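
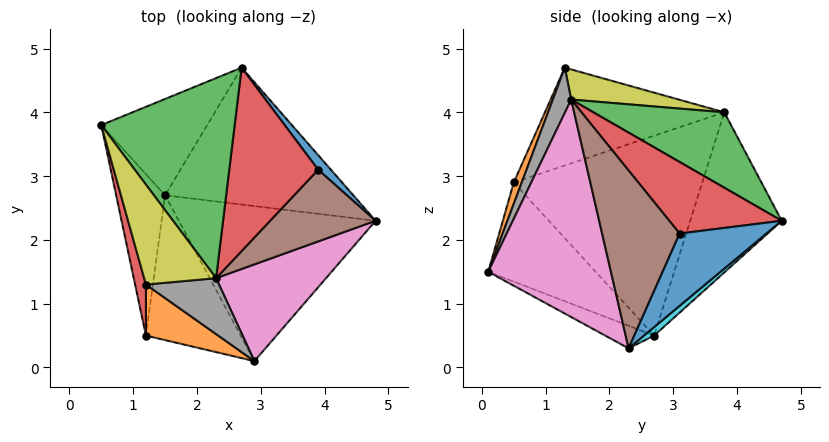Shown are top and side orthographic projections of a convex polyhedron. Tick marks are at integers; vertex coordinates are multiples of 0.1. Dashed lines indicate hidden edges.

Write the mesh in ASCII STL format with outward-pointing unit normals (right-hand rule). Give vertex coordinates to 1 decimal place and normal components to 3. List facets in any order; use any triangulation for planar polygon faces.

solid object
 facet normal -0.104 -0.405 -0.908
  outer loop
   vertex 1.5 2.7 0.5
   vertex 4.8 2.3 0.3
   vertex 2.9 0.1 1.5
  endloop
 endfacet
 facet normal 0.119 -0.907 0.403
  outer loop
   vertex 1.2 0.5 2.9
   vertex 2.9 0.1 1.5
   vertex 1.2 1.3 4.7
  endloop
 endfacet
 facet normal -0.605 -0.548 -0.578
  outer loop
   vertex 1.2 0.5 2.9
   vertex 1.5 2.7 0.5
   vertex 2.9 0.1 1.5
  endloop
 endfacet
 facet normal -0.965 -0.240 0.107
  outer loop
   vertex 1.2 0.5 2.9
   vertex 1.2 1.3 4.7
   vertex 0.5 3.8 4.0
  endloop
 endfacet
 facet normal -0.964 -0.126 -0.236
  outer loop
   vertex 1.2 0.5 2.9
   vertex 0.5 3.8 4.0
   vertex 1.5 2.7 0.5
  endloop
 endfacet
 facet normal 0.847 -0.177 0.502
  outer loop
   vertex 2.3 1.4 4.2
   vertex 4.8 2.3 0.3
   vertex 3.9 3.1 2.1
  endloop
 endfacet
 facet normal 0.790 -0.465 0.399
  outer loop
   vertex 2.3 1.4 4.2
   vertex 2.9 0.1 1.5
   vertex 4.8 2.3 0.3
  endloop
 endfacet
 facet normal 0.288 -0.836 0.467
  outer loop
   vertex 2.3 1.4 4.2
   vertex 1.2 1.3 4.7
   vertex 2.9 0.1 1.5
  endloop
 endfacet
 facet normal 0.362 0.344 0.866
  outer loop
   vertex 2.3 1.4 4.2
   vertex 0.5 3.8 4.0
   vertex 1.2 1.3 4.7
  endloop
 endfacet
 facet normal 0.034 0.657 -0.753
  outer loop
   vertex 2.7 4.7 2.3
   vertex 4.8 2.3 0.3
   vertex 1.5 2.7 0.5
  endloop
 endfacet
 facet normal 0.800 0.583 0.141
  outer loop
   vertex 2.7 4.7 2.3
   vertex 3.9 3.1 2.1
   vertex 4.8 2.3 0.3
  endloop
 endfacet
 facet normal -0.591 0.706 -0.391
  outer loop
   vertex 2.7 4.7 2.3
   vertex 1.5 2.7 0.5
   vertex 0.5 3.8 4.0
  endloop
 endfacet
 facet normal 0.450 0.404 0.796
  outer loop
   vertex 2.7 4.7 2.3
   vertex 0.5 3.8 4.0
   vertex 2.3 1.4 4.2
  endloop
 endfacet
 facet normal 0.587 0.349 0.730
  outer loop
   vertex 2.7 4.7 2.3
   vertex 2.3 1.4 4.2
   vertex 3.9 3.1 2.1
  endloop
 endfacet
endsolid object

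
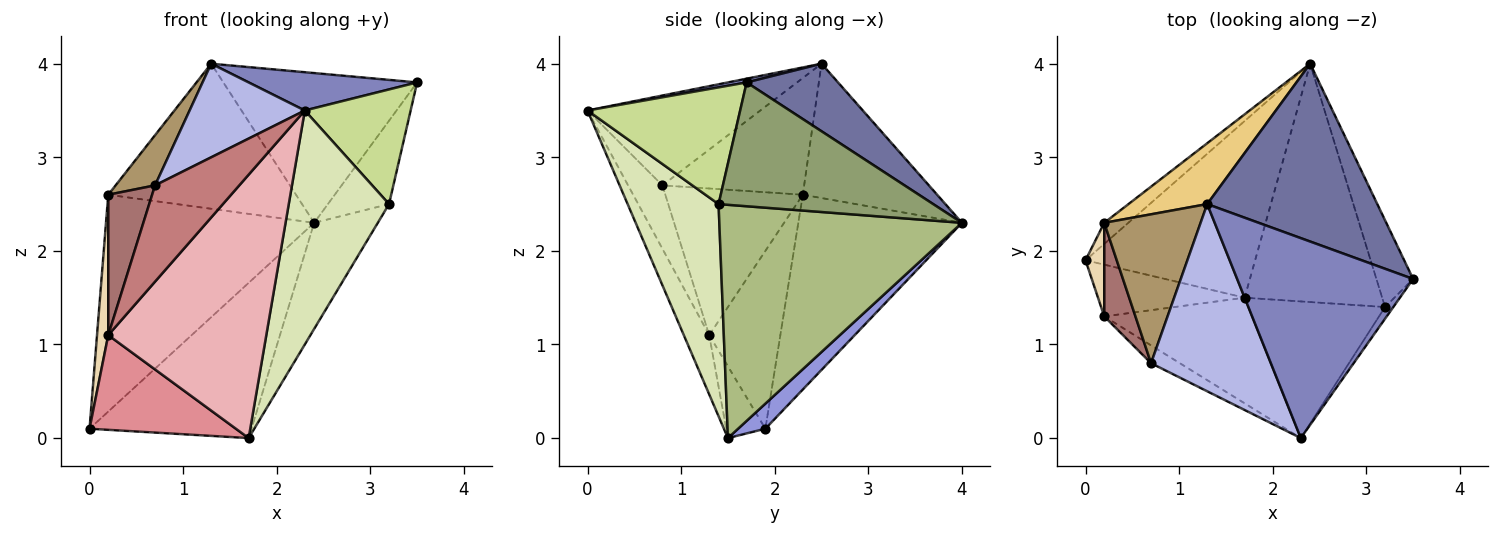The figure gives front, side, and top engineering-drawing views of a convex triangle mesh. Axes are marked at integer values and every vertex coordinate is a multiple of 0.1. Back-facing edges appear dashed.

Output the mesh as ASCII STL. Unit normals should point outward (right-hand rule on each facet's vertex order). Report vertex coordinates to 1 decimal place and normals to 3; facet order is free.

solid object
 facet normal 0.291 0.616 0.732
  outer loop
   vertex 1.3 2.5 4.0
   vertex 3.5 1.7 3.8
   vertex 2.4 4.0 2.3
  endloop
 endfacet
 facet normal 0.021 -0.188 0.982
  outer loop
   vertex 2.3 0.0 3.5
   vertex 3.5 1.7 3.8
   vertex 1.3 2.5 4.0
  endloop
 endfacet
 facet normal 0.110 0.656 -0.747
  outer loop
   vertex 1.7 1.5 0.0
   vertex 0.0 1.9 0.1
   vertex 2.4 4.0 2.3
  endloop
 endfacet
 facet normal -0.557 -0.371 0.743
  outer loop
   vertex 0.7 0.8 2.7
   vertex 2.3 0.0 3.5
   vertex 1.3 2.5 4.0
  endloop
 endfacet
 facet normal 0.925 0.263 -0.274
  outer loop
   vertex 3.2 1.4 2.5
   vertex 2.4 4.0 2.3
   vertex 3.5 1.7 3.8
  endloop
 endfacet
 facet normal 0.840 0.220 -0.495
  outer loop
   vertex 3.2 1.4 2.5
   vertex 1.7 1.5 0.0
   vertex 2.4 4.0 2.3
  endloop
 endfacet
 facet normal 0.820 -0.569 -0.058
  outer loop
   vertex 3.2 1.4 2.5
   vertex 3.5 1.7 3.8
   vertex 2.3 0.0 3.5
  endloop
 endfacet
 facet normal 0.616 -0.680 -0.397
  outer loop
   vertex 3.2 1.4 2.5
   vertex 2.3 0.0 3.5
   vertex 1.7 1.5 0.0
  endloop
 endfacet
 facet normal -0.754 -0.210 0.622
  outer loop
   vertex 0.2 2.3 2.6
   vertex 0.7 0.8 2.7
   vertex 1.3 2.5 4.0
  endloop
 endfacet
 facet normal -0.616 0.784 -0.076
  outer loop
   vertex 0.2 2.3 2.6
   vertex 2.4 4.0 2.3
   vertex 0.0 1.9 0.1
  endloop
 endfacet
 facet normal -0.551 0.770 0.323
  outer loop
   vertex 0.2 2.3 2.6
   vertex 1.3 2.5 4.0
   vertex 2.4 4.0 2.3
  endloop
 endfacet
 facet normal -0.982 -0.155 0.103
  outer loop
   vertex 0.2 1.3 1.1
   vertex 0.2 2.3 2.6
   vertex 0.0 1.9 0.1
  endloop
 endfacet
 facet normal -0.934 -0.298 0.199
  outer loop
   vertex 0.2 1.3 1.1
   vertex 0.7 0.8 2.7
   vertex 0.2 2.3 2.6
  endloop
 endfacet
 facet normal -0.372 -0.913 -0.169
  outer loop
   vertex 0.2 1.3 1.1
   vertex 2.3 0.0 3.5
   vertex 0.7 0.8 2.7
  endloop
 endfacet
 facet normal -0.228 -0.854 -0.467
  outer loop
   vertex 0.2 1.3 1.1
   vertex 0.0 1.9 0.1
   vertex 1.7 1.5 0.0
  endloop
 endfacet
 facet normal -0.148 -0.918 -0.368
  outer loop
   vertex 0.2 1.3 1.1
   vertex 1.7 1.5 0.0
   vertex 2.3 0.0 3.5
  endloop
 endfacet
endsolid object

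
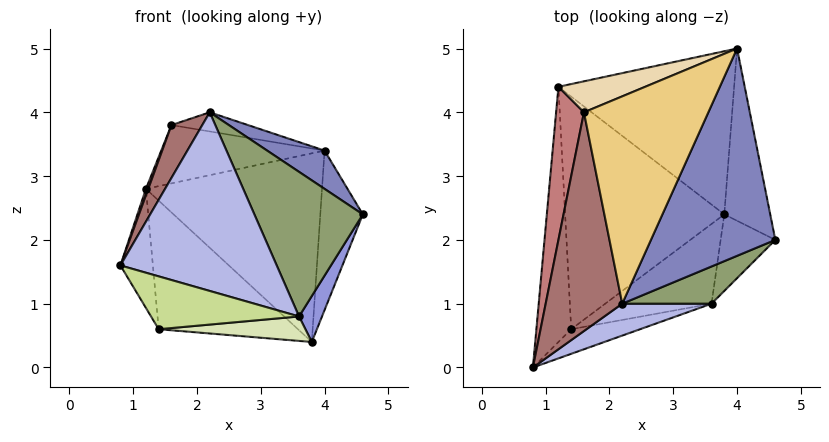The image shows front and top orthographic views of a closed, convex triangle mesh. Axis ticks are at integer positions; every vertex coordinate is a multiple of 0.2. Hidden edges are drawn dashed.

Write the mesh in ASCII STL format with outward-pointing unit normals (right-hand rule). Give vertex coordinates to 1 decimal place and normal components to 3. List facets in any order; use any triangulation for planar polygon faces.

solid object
 facet normal 0.909 0.284 -0.307
  outer loop
   vertex 3.8 2.4 0.4
   vertex 4.0 5.0 3.4
   vertex 4.6 2.0 2.4
  endloop
 endfacet
 facet normal 0.590 -0.147 0.794
  outer loop
   vertex 2.2 1.0 4.0
   vertex 4.6 2.0 2.4
   vertex 4.0 5.0 3.4
  endloop
 endfacet
 facet normal 0.884 -0.241 -0.402
  outer loop
   vertex 3.6 1.0 0.8
   vertex 3.8 2.4 0.4
   vertex 4.6 2.0 2.4
  endloop
 endfacet
 facet normal 0.373 -0.913 0.163
  outer loop
   vertex 3.6 1.0 0.8
   vertex 2.2 1.0 4.0
   vertex 0.8 0.0 1.6
  endloop
 endfacet
 facet normal 0.495 -0.841 0.217
  outer loop
   vertex 3.6 1.0 0.8
   vertex 4.6 2.0 2.4
   vertex 2.2 1.0 4.0
  endloop
 endfacet
 facet normal -0.022 0.756 -0.654
  outer loop
   vertex 1.2 4.4 2.8
   vertex 4.0 5.0 3.4
   vertex 3.8 2.4 0.4
  endloop
 endfacet
 facet normal 0.199 -0.888 -0.414
  outer loop
   vertex 1.4 0.6 0.6
   vertex 3.6 1.0 0.8
   vertex 0.8 0.0 1.6
  endloop
 endfacet
 facet normal 0.139 -0.290 -0.947
  outer loop
   vertex 1.4 0.6 0.6
   vertex 3.8 2.4 0.4
   vertex 3.6 1.0 0.8
  endloop
 endfacet
 facet normal -0.888 0.194 -0.416
  outer loop
   vertex 1.4 0.6 0.6
   vertex 0.8 0.0 1.6
   vertex 1.2 4.4 2.8
  endloop
 endfacet
 facet normal -0.399 0.443 -0.802
  outer loop
   vertex 1.4 0.6 0.6
   vertex 1.2 4.4 2.8
   vertex 3.8 2.4 0.4
  endloop
 endfacet
 facet normal 0.127 0.091 0.988
  outer loop
   vertex 1.6 4.0 3.8
   vertex 2.2 1.0 4.0
   vertex 4.0 5.0 3.4
  endloop
 endfacet
 facet normal -0.278 0.848 0.451
  outer loop
   vertex 1.6 4.0 3.8
   vertex 4.0 5.0 3.4
   vertex 1.2 4.4 2.8
  endloop
 endfacet
 facet normal -0.832 -0.130 0.540
  outer loop
   vertex 1.6 4.0 3.8
   vertex 0.8 0.0 1.6
   vertex 2.2 1.0 4.0
  endloop
 endfacet
 facet normal -0.930 -0.015 0.366
  outer loop
   vertex 1.6 4.0 3.8
   vertex 1.2 4.4 2.8
   vertex 0.8 0.0 1.6
  endloop
 endfacet
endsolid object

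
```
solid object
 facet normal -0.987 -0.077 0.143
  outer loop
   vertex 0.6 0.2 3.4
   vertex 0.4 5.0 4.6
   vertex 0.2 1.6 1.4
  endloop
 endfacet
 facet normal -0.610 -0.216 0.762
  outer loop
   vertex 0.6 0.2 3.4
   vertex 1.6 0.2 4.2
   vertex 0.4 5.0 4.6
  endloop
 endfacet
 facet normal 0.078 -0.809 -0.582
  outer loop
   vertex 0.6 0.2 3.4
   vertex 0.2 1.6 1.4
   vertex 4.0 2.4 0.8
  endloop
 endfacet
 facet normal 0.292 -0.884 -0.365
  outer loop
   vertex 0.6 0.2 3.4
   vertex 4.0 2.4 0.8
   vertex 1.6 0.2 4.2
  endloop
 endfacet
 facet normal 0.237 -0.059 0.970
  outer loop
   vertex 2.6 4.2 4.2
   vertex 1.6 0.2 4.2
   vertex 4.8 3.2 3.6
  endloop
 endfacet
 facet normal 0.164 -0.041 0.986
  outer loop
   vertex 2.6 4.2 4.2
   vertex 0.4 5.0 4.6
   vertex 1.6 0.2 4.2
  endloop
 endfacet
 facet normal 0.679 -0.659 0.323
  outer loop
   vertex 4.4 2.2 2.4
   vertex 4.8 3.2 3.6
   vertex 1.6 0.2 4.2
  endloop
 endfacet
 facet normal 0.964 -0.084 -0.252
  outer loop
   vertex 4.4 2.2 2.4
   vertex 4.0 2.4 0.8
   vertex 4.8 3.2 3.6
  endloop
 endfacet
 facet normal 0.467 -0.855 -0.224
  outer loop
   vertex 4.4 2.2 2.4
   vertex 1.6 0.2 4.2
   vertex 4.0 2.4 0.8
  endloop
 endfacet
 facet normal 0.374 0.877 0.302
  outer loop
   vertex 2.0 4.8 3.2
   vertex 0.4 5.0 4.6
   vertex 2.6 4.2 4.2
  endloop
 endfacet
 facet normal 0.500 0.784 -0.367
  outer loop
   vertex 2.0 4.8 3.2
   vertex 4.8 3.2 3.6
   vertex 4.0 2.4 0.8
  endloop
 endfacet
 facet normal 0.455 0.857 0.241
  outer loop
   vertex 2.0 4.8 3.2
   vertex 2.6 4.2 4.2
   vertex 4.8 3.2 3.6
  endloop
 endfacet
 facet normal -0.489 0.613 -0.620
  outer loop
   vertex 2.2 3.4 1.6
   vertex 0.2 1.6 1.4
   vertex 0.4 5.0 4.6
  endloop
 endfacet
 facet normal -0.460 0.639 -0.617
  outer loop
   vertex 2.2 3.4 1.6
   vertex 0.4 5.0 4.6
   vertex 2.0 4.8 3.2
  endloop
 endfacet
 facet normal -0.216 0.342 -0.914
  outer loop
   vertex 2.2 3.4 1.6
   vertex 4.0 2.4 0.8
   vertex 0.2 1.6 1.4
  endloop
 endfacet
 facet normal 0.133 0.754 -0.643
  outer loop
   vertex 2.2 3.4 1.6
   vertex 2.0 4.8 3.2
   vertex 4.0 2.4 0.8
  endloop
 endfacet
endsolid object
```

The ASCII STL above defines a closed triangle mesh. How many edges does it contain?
24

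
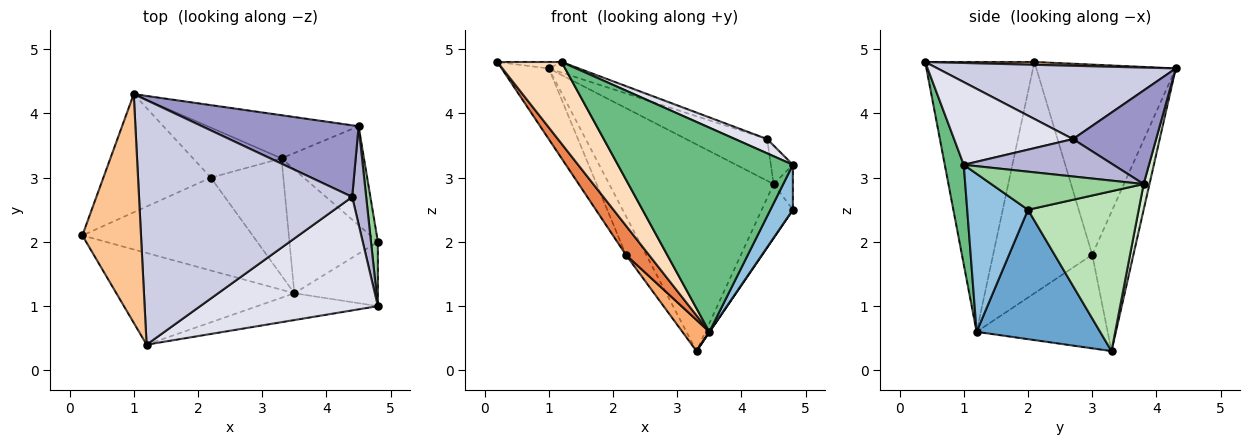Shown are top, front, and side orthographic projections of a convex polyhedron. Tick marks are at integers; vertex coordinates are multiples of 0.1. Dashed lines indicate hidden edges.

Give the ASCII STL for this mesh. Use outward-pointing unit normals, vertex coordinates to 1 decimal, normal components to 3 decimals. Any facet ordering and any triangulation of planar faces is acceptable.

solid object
 facet normal 0.826 -0.002 -0.564
  outer loop
   vertex 3.5 1.2 0.6
   vertex 3.3 3.3 0.3
   vertex 4.8 2.0 2.5
  endloop
 endfacet
 facet normal 0.840 -0.311 -0.444
  outer loop
   vertex 4.8 1.0 3.2
   vertex 3.5 1.2 0.6
   vertex 4.8 2.0 2.5
  endloop
 endfacet
 facet normal -0.835 0.282 -0.472
  outer loop
   vertex 2.2 3.0 1.8
   vertex 0.2 2.1 4.8
   vertex 1.0 4.3 4.7
  endloop
 endfacet
 facet normal -0.779 0.384 -0.495
  outer loop
   vertex 2.2 3.0 1.8
   vertex 1.0 4.3 4.7
   vertex 3.3 3.3 0.3
  endloop
 endfacet
 facet normal -0.792 -0.183 -0.583
  outer loop
   vertex 2.2 3.0 1.8
   vertex 3.5 1.2 0.6
   vertex 0.2 2.1 4.8
  endloop
 endfacet
 facet normal -0.780 -0.161 -0.604
  outer loop
   vertex 2.2 3.0 1.8
   vertex 3.3 3.3 0.3
   vertex 3.5 1.2 0.6
  endloop
 endfacet
 facet normal 0.048 0.028 0.998
  outer loop
   vertex 1.2 0.4 4.8
   vertex 1.0 4.3 4.7
   vertex 0.2 2.1 4.8
  endloop
 endfacet
 facet normal -0.749 -0.441 -0.494
  outer loop
   vertex 1.2 0.4 4.8
   vertex 0.2 2.1 4.8
   vertex 3.5 1.2 0.6
  endloop
 endfacet
 facet normal 0.107 -0.986 -0.129
  outer loop
   vertex 1.2 0.4 4.8
   vertex 3.5 1.2 0.6
   vertex 4.8 1.0 3.2
  endloop
 endfacet
 facet normal 0.977 0.124 0.176
  outer loop
   vertex 4.5 3.8 2.9
   vertex 4.8 1.0 3.2
   vertex 4.8 2.0 2.5
  endloop
 endfacet
 facet normal 0.862 0.243 -0.445
  outer loop
   vertex 4.5 3.8 2.9
   vertex 4.8 2.0 2.5
   vertex 3.3 3.3 0.3
  endloop
 endfacet
 facet normal 0.035 0.978 -0.204
  outer loop
   vertex 4.5 3.8 2.9
   vertex 3.3 3.3 0.3
   vertex 1.0 4.3 4.7
  endloop
 endfacet
 facet normal 0.459 0.447 0.768
  outer loop
   vertex 4.4 2.7 3.6
   vertex 4.5 3.8 2.9
   vertex 1.0 4.3 4.7
  endloop
 endfacet
 facet normal 0.928 0.137 0.347
  outer loop
   vertex 4.4 2.7 3.6
   vertex 4.8 1.0 3.2
   vertex 4.5 3.8 2.9
  endloop
 endfacet
 facet normal 0.325 0.041 0.945
  outer loop
   vertex 4.4 2.7 3.6
   vertex 1.0 4.3 4.7
   vertex 1.2 0.4 4.8
  endloop
 endfacet
 facet normal 0.419 -0.113 0.901
  outer loop
   vertex 4.4 2.7 3.6
   vertex 1.2 0.4 4.8
   vertex 4.8 1.0 3.2
  endloop
 endfacet
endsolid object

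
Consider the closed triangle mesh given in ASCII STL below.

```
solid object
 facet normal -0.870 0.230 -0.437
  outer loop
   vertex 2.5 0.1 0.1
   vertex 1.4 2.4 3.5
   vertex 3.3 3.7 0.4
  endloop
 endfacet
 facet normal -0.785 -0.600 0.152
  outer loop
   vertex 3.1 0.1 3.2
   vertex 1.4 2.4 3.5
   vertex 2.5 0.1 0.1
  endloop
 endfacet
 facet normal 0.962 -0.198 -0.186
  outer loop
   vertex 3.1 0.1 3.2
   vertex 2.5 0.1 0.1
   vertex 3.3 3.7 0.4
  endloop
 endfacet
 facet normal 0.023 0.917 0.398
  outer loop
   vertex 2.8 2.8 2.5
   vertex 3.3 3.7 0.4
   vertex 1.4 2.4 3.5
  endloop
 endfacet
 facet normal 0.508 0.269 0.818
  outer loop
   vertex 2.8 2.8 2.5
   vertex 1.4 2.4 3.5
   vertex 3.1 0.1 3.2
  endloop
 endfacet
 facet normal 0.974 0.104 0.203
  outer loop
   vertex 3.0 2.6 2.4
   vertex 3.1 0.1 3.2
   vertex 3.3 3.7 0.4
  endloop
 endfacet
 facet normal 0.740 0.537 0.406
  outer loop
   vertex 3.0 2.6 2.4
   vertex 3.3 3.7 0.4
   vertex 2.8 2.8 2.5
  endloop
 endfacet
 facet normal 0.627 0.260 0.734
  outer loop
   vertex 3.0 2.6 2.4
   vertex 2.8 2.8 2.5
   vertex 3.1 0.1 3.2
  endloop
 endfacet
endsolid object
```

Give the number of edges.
12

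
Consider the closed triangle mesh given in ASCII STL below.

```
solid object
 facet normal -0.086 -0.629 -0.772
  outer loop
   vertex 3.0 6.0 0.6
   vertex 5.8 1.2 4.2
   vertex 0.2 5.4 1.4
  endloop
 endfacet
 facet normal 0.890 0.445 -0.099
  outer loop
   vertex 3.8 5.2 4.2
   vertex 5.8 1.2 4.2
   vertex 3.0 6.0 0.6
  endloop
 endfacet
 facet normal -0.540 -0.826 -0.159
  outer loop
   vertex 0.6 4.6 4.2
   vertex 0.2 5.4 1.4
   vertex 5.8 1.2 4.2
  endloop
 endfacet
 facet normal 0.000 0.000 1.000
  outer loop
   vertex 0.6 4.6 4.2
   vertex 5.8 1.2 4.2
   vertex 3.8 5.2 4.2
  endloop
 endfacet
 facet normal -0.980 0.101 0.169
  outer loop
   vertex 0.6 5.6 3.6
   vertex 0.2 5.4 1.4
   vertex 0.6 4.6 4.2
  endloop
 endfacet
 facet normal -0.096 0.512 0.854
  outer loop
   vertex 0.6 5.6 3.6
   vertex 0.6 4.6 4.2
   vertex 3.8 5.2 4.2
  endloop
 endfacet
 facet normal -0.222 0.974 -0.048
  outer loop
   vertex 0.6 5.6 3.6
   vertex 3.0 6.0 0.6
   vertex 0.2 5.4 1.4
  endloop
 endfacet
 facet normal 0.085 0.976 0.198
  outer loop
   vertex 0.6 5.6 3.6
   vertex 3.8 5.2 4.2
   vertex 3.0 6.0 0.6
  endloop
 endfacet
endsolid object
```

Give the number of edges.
12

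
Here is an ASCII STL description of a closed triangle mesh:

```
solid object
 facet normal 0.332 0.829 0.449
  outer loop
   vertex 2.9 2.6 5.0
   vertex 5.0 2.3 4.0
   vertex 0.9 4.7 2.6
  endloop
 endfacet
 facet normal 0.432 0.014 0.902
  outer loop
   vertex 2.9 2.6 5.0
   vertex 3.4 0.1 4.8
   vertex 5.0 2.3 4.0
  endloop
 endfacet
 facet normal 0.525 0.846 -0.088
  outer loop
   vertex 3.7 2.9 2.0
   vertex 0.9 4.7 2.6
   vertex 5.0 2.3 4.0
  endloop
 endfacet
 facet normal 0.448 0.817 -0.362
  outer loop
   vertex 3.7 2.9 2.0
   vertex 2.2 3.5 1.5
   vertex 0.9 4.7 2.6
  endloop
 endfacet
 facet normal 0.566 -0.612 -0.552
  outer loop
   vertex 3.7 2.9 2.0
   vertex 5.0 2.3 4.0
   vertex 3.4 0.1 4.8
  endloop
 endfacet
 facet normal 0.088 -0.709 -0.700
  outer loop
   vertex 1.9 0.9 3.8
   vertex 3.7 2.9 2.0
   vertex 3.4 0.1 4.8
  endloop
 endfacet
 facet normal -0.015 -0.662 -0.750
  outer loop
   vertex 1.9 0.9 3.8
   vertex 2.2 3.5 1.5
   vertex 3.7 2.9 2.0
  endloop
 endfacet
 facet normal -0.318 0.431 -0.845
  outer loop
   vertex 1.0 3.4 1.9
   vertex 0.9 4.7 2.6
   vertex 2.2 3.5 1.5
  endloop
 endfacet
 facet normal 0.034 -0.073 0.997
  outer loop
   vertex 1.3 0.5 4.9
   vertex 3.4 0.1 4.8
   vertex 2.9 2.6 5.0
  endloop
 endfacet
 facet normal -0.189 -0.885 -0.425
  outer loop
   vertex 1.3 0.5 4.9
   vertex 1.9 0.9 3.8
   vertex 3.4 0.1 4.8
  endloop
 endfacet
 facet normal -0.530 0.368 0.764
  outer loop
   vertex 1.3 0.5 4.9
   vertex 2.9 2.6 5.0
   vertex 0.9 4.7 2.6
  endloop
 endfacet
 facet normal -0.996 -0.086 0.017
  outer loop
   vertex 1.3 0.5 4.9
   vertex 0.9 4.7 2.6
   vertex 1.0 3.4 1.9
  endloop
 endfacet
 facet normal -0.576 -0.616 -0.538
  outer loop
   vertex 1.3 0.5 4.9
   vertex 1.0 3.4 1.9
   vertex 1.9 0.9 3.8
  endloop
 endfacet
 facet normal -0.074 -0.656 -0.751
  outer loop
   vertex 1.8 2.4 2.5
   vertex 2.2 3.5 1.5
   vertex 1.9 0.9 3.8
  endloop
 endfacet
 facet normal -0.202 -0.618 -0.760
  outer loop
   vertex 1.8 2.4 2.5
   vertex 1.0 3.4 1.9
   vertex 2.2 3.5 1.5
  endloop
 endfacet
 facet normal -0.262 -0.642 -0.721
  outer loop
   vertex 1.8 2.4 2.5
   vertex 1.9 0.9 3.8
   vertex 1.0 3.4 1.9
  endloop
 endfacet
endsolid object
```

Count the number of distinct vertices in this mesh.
10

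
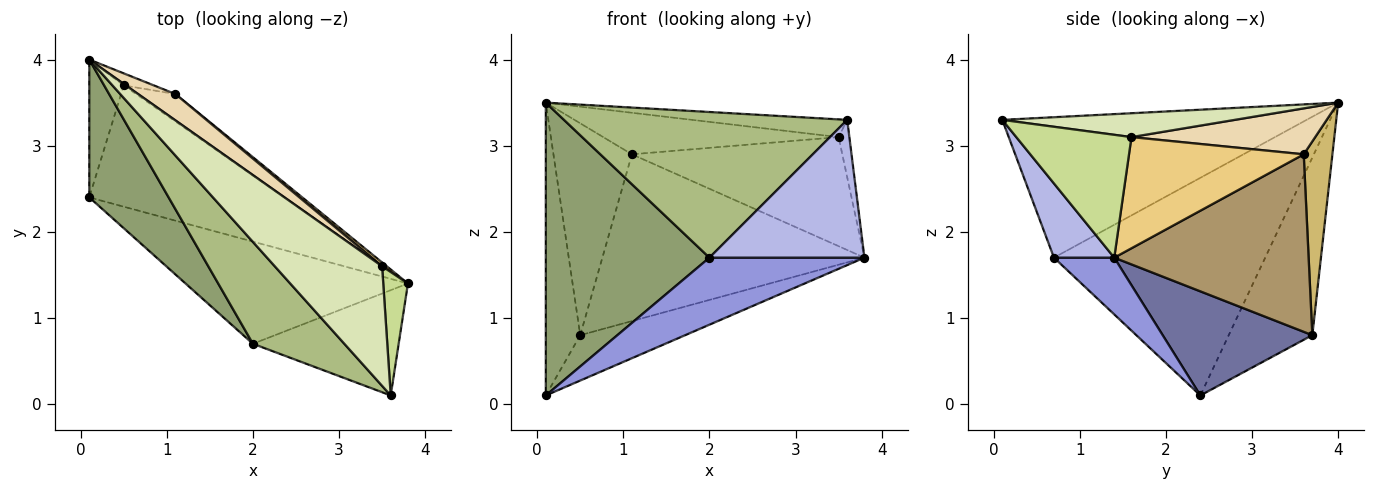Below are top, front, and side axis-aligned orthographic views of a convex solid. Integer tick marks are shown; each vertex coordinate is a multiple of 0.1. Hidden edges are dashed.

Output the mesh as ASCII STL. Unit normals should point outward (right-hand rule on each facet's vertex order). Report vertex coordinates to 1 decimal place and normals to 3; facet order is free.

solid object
 facet normal 0.447 0.314 -0.838
  outer loop
   vertex 0.5 3.7 0.8
   vertex 3.8 1.4 1.7
   vertex 0.1 2.4 0.1
  endloop
 endfacet
 facet normal -0.910 0.375 -0.176
  outer loop
   vertex 0.5 3.7 0.8
   vertex 0.1 2.4 0.1
   vertex 0.1 4.0 3.5
  endloop
 endfacet
 facet normal 0.209 -0.536 -0.818
  outer loop
   vertex 2.0 0.7 1.7
   vertex 0.1 2.4 0.1
   vertex 3.8 1.4 1.7
  endloop
 endfacet
 facet normal 0.295 -0.759 -0.580
  outer loop
   vertex 2.0 0.7 1.7
   vertex 3.8 1.4 1.7
   vertex 3.6 0.1 3.3
  endloop
 endfacet
 facet normal -0.760 -0.588 0.277
  outer loop
   vertex 2.0 0.7 1.7
   vertex 0.1 4.0 3.5
   vertex 0.1 2.4 0.1
  endloop
 endfacet
 facet normal -0.661 -0.615 0.430
  outer loop
   vertex 2.0 0.7 1.7
   vertex 3.6 0.1 3.3
   vertex 0.1 4.0 3.5
  endloop
 endfacet
 facet normal 0.976 0.091 0.196
  outer loop
   vertex 3.5 1.6 3.1
   vertex 3.6 0.1 3.3
   vertex 3.8 1.4 1.7
  endloop
 endfacet
 facet normal 0.215 0.143 0.966
  outer loop
   vertex 3.5 1.6 3.1
   vertex 0.1 4.0 3.5
   vertex 3.6 0.1 3.3
  endloop
 endfacet
 facet normal 0.591 0.796 -0.131
  outer loop
   vertex 1.1 3.6 2.9
   vertex 3.8 1.4 1.7
   vertex 0.5 3.7 0.8
  endloop
 endfacet
 facet normal 0.343 0.938 -0.053
  outer loop
   vertex 1.1 3.6 2.9
   vertex 0.5 3.7 0.8
   vertex 0.1 4.0 3.5
  endloop
 endfacet
 facet normal 0.639 0.769 0.027
  outer loop
   vertex 1.1 3.6 2.9
   vertex 3.5 1.6 3.1
   vertex 3.8 1.4 1.7
  endloop
 endfacet
 facet normal 0.550 0.705 0.447
  outer loop
   vertex 1.1 3.6 2.9
   vertex 0.1 4.0 3.5
   vertex 3.5 1.6 3.1
  endloop
 endfacet
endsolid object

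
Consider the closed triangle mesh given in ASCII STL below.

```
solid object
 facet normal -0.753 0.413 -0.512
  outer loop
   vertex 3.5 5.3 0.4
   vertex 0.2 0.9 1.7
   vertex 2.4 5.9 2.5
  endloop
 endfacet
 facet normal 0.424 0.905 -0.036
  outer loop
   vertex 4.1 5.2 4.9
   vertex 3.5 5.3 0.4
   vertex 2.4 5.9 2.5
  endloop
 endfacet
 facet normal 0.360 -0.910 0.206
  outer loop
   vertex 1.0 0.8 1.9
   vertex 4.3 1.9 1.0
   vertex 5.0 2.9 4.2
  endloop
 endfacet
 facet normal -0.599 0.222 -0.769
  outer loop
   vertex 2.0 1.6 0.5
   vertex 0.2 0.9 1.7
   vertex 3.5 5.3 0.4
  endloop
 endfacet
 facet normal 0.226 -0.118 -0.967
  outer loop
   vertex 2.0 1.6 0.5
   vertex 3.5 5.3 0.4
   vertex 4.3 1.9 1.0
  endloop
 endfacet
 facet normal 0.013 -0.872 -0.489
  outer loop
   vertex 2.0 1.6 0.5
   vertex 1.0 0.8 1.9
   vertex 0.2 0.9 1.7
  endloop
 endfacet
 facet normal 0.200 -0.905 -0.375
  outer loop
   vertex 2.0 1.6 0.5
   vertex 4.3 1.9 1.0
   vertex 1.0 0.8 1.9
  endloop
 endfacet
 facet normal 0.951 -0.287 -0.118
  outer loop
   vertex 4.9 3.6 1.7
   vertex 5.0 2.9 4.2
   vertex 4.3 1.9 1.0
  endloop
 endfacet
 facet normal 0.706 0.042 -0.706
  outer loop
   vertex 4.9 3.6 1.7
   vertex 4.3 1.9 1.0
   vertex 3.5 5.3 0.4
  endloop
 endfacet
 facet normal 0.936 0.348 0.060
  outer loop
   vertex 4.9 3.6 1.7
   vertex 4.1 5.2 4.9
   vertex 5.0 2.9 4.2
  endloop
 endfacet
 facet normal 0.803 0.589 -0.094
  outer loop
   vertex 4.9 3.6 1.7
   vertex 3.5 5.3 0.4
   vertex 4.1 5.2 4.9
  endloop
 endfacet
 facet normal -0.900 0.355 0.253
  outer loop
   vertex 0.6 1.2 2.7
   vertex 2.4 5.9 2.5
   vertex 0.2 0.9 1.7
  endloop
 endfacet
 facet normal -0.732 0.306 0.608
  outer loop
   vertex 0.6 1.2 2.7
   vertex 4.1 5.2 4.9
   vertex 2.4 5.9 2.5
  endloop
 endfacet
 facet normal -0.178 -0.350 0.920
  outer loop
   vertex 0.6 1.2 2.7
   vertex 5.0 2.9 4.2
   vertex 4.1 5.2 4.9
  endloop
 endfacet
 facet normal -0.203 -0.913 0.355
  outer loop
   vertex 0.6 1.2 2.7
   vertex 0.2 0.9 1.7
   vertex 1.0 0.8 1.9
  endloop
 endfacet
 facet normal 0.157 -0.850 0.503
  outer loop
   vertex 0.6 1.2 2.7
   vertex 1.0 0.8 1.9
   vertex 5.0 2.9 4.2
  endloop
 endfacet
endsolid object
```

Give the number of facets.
16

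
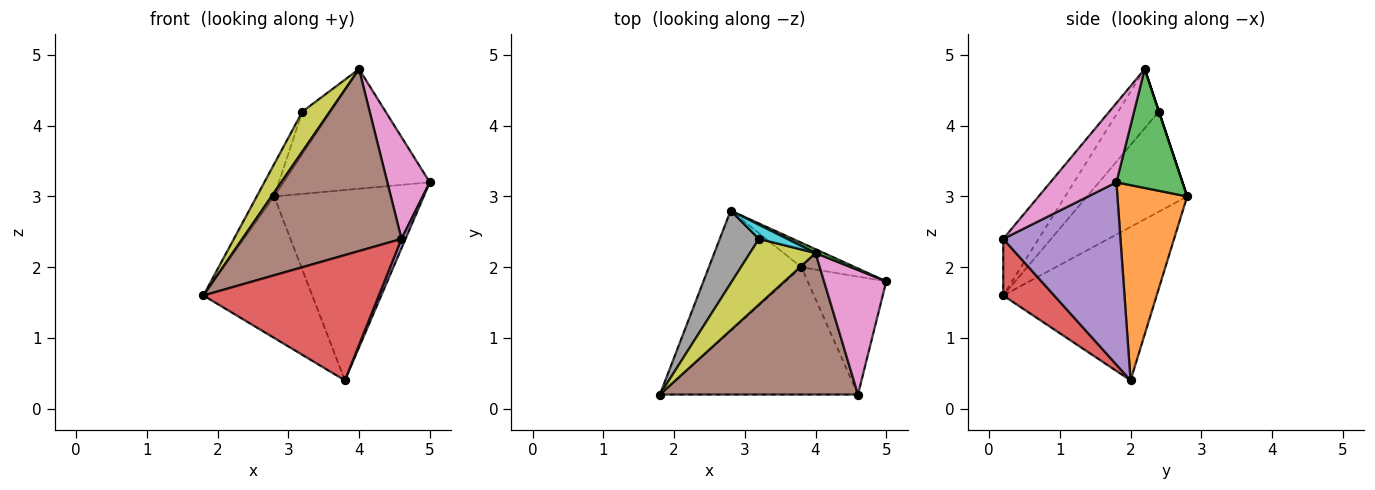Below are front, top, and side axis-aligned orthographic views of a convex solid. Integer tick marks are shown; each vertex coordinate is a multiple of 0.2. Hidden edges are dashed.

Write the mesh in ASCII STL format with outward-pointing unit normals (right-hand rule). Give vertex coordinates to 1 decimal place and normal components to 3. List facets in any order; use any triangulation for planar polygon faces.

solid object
 facet normal -0.732 0.519 -0.441
  outer loop
   vertex 3.8 2.0 0.4
   vertex 1.8 0.2 1.6
   vertex 2.8 2.8 3.0
  endloop
 endfacet
 facet normal 0.420 0.900 -0.116
  outer loop
   vertex 3.8 2.0 0.4
   vertex 2.8 2.8 3.0
   vertex 5.0 1.8 3.2
  endloop
 endfacet
 facet normal 0.411 0.911 0.029
  outer loop
   vertex 4.0 2.2 4.8
   vertex 5.0 1.8 3.2
   vertex 2.8 2.8 3.0
  endloop
 endfacet
 facet normal 0.200 -0.687 -0.698
  outer loop
   vertex 4.6 0.2 2.4
   vertex 1.8 0.2 1.6
   vertex 3.8 2.0 0.4
  endloop
 endfacet
 facet normal 0.918 -0.032 -0.396
  outer loop
   vertex 4.6 0.2 2.4
   vertex 3.8 2.0 0.4
   vertex 5.0 1.8 3.2
  endloop
 endfacet
 facet normal -0.173 -0.777 0.605
  outer loop
   vertex 4.6 0.2 2.4
   vertex 4.0 2.2 4.8
   vertex 1.8 0.2 1.6
  endloop
 endfacet
 facet normal 0.702 -0.451 0.551
  outer loop
   vertex 4.6 0.2 2.4
   vertex 5.0 1.8 3.2
   vertex 4.0 2.2 4.8
  endloop
 endfacet
 facet normal -0.919 0.160 0.360
  outer loop
   vertex 3.2 2.4 4.2
   vertex 2.8 2.8 3.0
   vertex 1.8 0.2 1.6
  endloop
 endfacet
 facet normal -0.610 -0.411 0.677
  outer loop
   vertex 3.2 2.4 4.2
   vertex 1.8 0.2 1.6
   vertex 4.0 2.2 4.8
  endloop
 endfacet
 facet normal 0.000 0.949 0.316
  outer loop
   vertex 3.2 2.4 4.2
   vertex 4.0 2.2 4.8
   vertex 2.8 2.8 3.0
  endloop
 endfacet
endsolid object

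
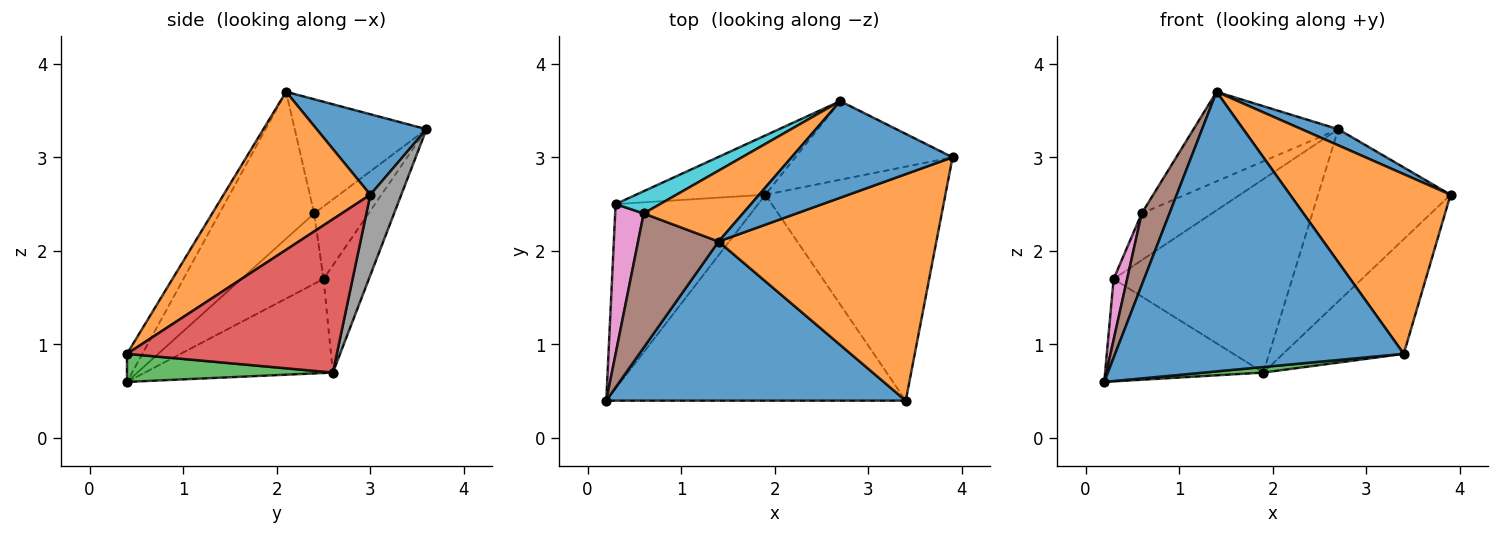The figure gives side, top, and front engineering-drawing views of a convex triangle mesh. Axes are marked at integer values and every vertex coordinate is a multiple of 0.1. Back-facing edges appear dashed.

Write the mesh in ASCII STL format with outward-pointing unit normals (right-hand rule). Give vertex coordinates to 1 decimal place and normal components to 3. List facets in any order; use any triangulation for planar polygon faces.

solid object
 facet normal -0.046 -0.868 0.494
  outer loop
   vertex 1.4 2.1 3.7
   vertex 0.2 0.4 0.6
   vertex 3.4 0.4 0.9
  endloop
 endfacet
 facet normal 0.494 -0.540 0.681
  outer loop
   vertex 1.4 2.1 3.7
   vertex 3.4 0.4 0.9
   vertex 3.9 3.0 2.6
  endloop
 endfacet
 facet normal 0.093 -0.027 -0.995
  outer loop
   vertex 1.9 2.6 0.7
   vertex 3.4 0.4 0.9
   vertex 0.2 0.4 0.6
  endloop
 endfacet
 facet normal 0.608 0.349 -0.713
  outer loop
   vertex 1.9 2.6 0.7
   vertex 3.9 3.0 2.6
   vertex 3.4 0.4 0.9
  endloop
 endfacet
 facet normal -0.500 0.420 -0.757
  outer loop
   vertex 0.3 2.5 1.7
   vertex 1.9 2.6 0.7
   vertex 0.2 0.4 0.6
  endloop
 endfacet
 facet normal -0.849 -0.249 0.465
  outer loop
   vertex 0.6 2.4 2.4
   vertex 0.2 0.4 0.6
   vertex 1.4 2.1 3.7
  endloop
 endfacet
 facet normal -0.916 -0.151 0.371
  outer loop
   vertex 0.6 2.4 2.4
   vertex 0.3 2.5 1.7
   vertex 0.2 0.4 0.6
  endloop
 endfacet
 facet normal 0.208 0.890 -0.406
  outer loop
   vertex 2.7 3.6 3.3
   vertex 3.9 3.0 2.6
   vertex 1.9 2.6 0.7
  endloop
 endfacet
 facet normal -0.236 0.929 -0.285
  outer loop
   vertex 2.7 3.6 3.3
   vertex 1.9 2.6 0.7
   vertex 0.3 2.5 1.7
  endloop
 endfacet
 facet normal -0.573 0.740 0.351
  outer loop
   vertex 2.7 3.6 3.3
   vertex 0.3 2.5 1.7
   vertex 0.6 2.4 2.4
  endloop
 endfacet
 facet normal 0.442 -0.147 0.885
  outer loop
   vertex 2.7 3.6 3.3
   vertex 1.4 2.1 3.7
   vertex 3.9 3.0 2.6
  endloop
 endfacet
 facet normal -0.581 0.638 0.505
  outer loop
   vertex 2.7 3.6 3.3
   vertex 0.6 2.4 2.4
   vertex 1.4 2.1 3.7
  endloop
 endfacet
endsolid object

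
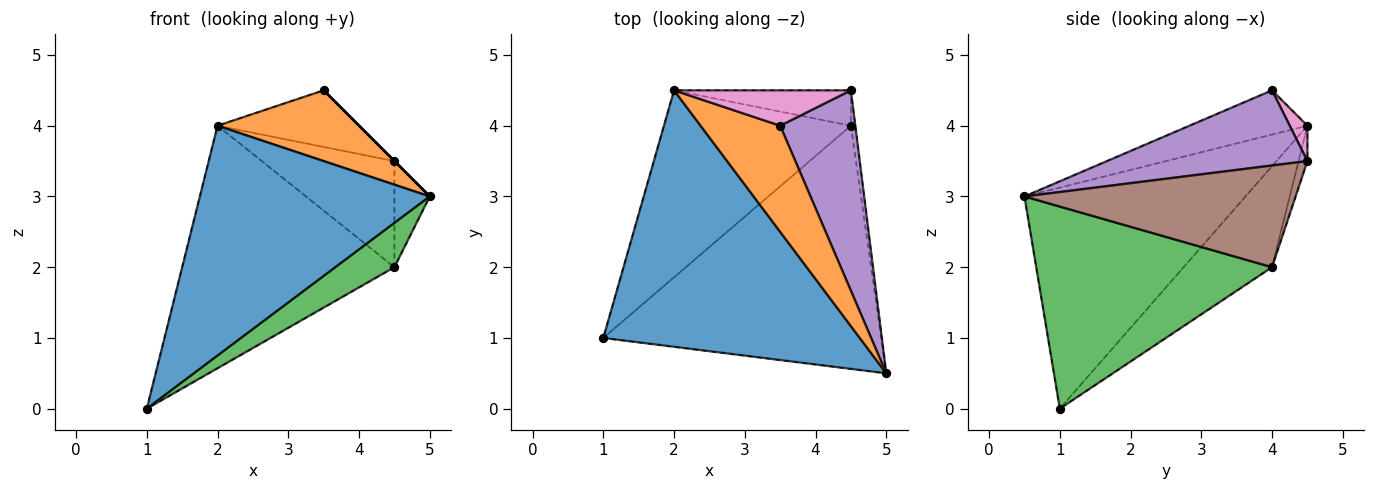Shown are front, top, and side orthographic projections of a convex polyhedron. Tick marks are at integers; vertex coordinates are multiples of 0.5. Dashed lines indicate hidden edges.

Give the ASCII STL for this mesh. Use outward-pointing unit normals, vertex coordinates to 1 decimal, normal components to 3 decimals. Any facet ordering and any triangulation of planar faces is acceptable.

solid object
 facet normal -0.540 -0.562 0.627
  outer loop
   vertex 2.0 4.5 4.0
   vertex 1.0 1.0 0.0
   vertex 5.0 0.5 3.0
  endloop
 endfacet
 facet normal -0.420 -0.504 0.755
  outer loop
   vertex 3.5 4.0 4.5
   vertex 2.0 4.5 4.0
   vertex 5.0 0.5 3.0
  endloop
 endfacet
 facet normal 0.582 -0.145 -0.800
  outer loop
   vertex 4.5 4.0 2.0
   vertex 5.0 0.5 3.0
   vertex 1.0 1.0 0.0
  endloop
 endfacet
 facet normal -0.313 0.752 -0.580
  outer loop
   vertex 4.5 4.0 2.0
   vertex 1.0 1.0 0.0
   vertex 2.0 4.5 4.0
  endloop
 endfacet
 facet normal 0.707 0.000 0.707
  outer loop
   vertex 4.5 4.5 3.5
   vertex 3.5 4.0 4.5
   vertex 5.0 0.5 3.0
  endloop
 endfacet
 facet normal 0.991 0.129 -0.043
  outer loop
   vertex 4.5 4.5 3.5
   vertex 5.0 0.5 3.0
   vertex 4.5 4.0 2.0
  endloop
 endfacet
 facet normal 0.105 0.843 0.527
  outer loop
   vertex 4.5 4.5 3.5
   vertex 2.0 4.5 4.0
   vertex 3.5 4.0 4.5
  endloop
 endfacet
 facet normal -0.063 0.947 -0.316
  outer loop
   vertex 4.5 4.5 3.5
   vertex 4.5 4.0 2.0
   vertex 2.0 4.5 4.0
  endloop
 endfacet
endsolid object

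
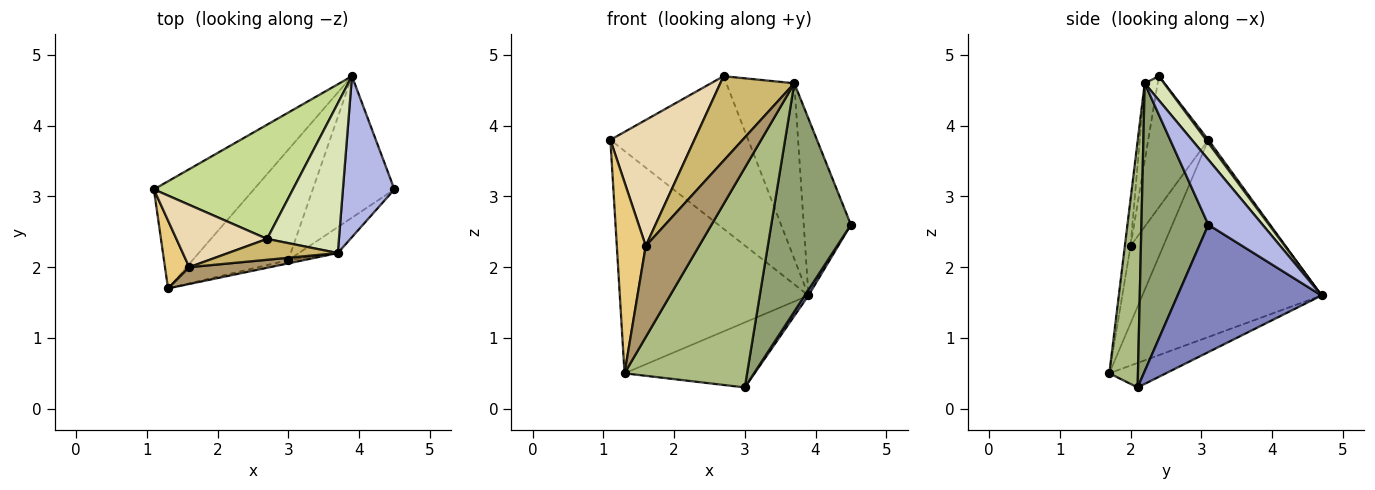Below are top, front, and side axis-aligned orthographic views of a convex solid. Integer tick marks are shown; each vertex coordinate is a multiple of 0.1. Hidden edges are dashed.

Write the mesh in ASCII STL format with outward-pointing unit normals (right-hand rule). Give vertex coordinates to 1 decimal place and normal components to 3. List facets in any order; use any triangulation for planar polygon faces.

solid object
 facet normal -0.650 0.684 -0.330
  outer loop
   vertex 1.3 1.7 0.5
   vertex 1.1 3.1 3.8
   vertex 3.9 4.7 1.6
  endloop
 endfacet
 facet normal 0.842 -0.022 -0.540
  outer loop
   vertex 3.0 2.1 0.3
   vertex 3.9 4.7 1.6
   vertex 4.5 3.1 2.6
  endloop
 endfacet
 facet normal -0.216 0.495 -0.842
  outer loop
   vertex 3.0 2.1 0.3
   vertex 1.3 1.7 0.5
   vertex 3.9 4.7 1.6
  endloop
 endfacet
 facet normal 0.648 0.563 0.513
  outer loop
   vertex 3.7 2.2 4.6
   vertex 4.5 3.1 2.6
   vertex 3.9 4.7 1.6
  endloop
 endfacet
 facet normal 0.641 -0.762 -0.087
  outer loop
   vertex 3.7 2.2 4.6
   vertex 3.0 2.1 0.3
   vertex 4.5 3.1 2.6
  endloop
 endfacet
 facet normal 0.227 -0.974 -0.014
  outer loop
   vertex 3.7 2.2 4.6
   vertex 1.3 1.7 0.5
   vertex 3.0 2.1 0.3
  endloop
 endfacet
 facet normal 0.013 0.801 0.599
  outer loop
   vertex 2.7 2.4 4.7
   vertex 3.9 4.7 1.6
   vertex 1.1 3.1 3.8
  endloop
 endfacet
 facet normal 0.212 0.744 0.634
  outer loop
   vertex 2.7 2.4 4.7
   vertex 3.7 2.2 4.6
   vertex 3.9 4.7 1.6
  endloop
 endfacet
 facet normal -0.104 -0.978 0.180
  outer loop
   vertex 1.6 2.0 2.3
   vertex 1.3 1.7 0.5
   vertex 3.7 2.2 4.6
  endloop
 endfacet
 facet normal -0.168 -0.957 0.236
  outer loop
   vertex 1.6 2.0 2.3
   vertex 3.7 2.2 4.6
   vertex 2.7 2.4 4.7
  endloop
 endfacet
 facet normal -0.730 -0.644 0.229
  outer loop
   vertex 1.6 2.0 2.3
   vertex 1.1 3.1 3.8
   vertex 1.3 1.7 0.5
  endloop
 endfacet
 facet normal -0.540 -0.754 0.373
  outer loop
   vertex 1.6 2.0 2.3
   vertex 2.7 2.4 4.7
   vertex 1.1 3.1 3.8
  endloop
 endfacet
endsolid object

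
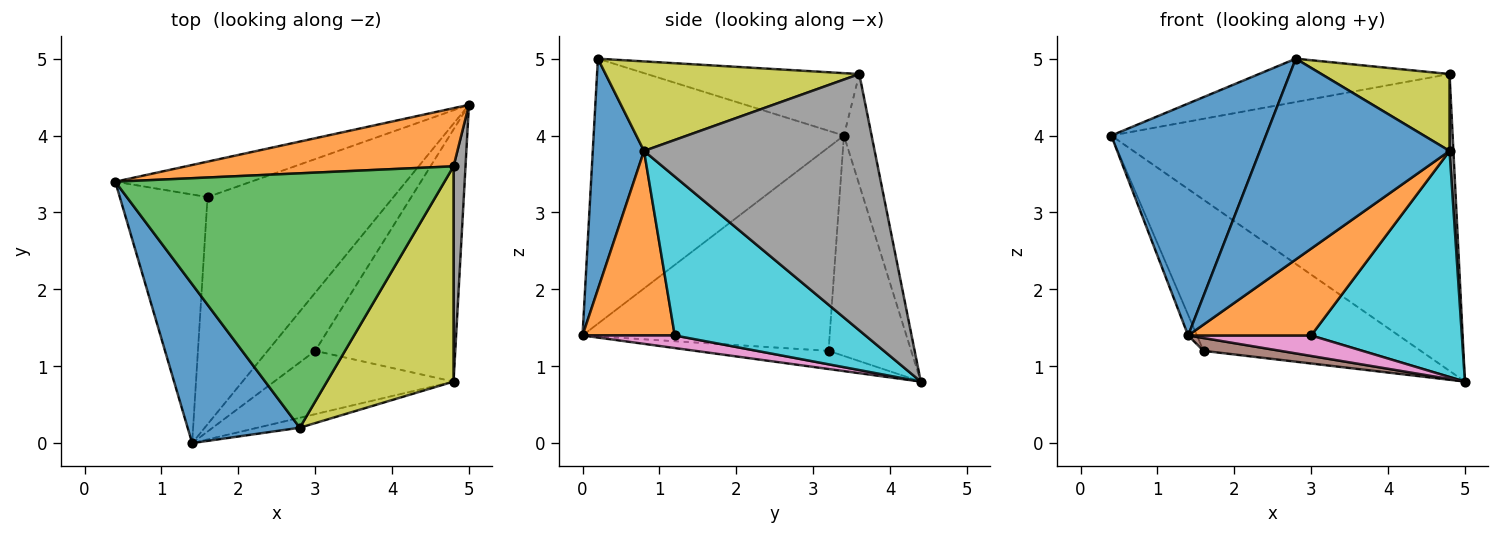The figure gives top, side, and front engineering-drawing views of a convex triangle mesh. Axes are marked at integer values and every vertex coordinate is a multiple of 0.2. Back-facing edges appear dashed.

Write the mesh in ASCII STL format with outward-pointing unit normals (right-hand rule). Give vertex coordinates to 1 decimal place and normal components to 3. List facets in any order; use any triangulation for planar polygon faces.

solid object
 facet normal -0.800 -0.494 0.339
  outer loop
   vertex 1.4 0.0 1.4
   vertex 2.8 0.2 5.0
   vertex 0.4 3.4 4.0
  endloop
 endfacet
 facet normal -0.079 0.978 0.192
  outer loop
   vertex 4.8 3.6 4.8
   vertex 5.0 4.4 0.8
   vertex 0.4 3.4 4.0
  endloop
 endfacet
 facet normal -0.184 0.165 0.969
  outer loop
   vertex 4.8 3.6 4.8
   vertex 0.4 3.4 4.0
   vertex 2.8 0.2 5.0
  endloop
 endfacet
 facet normal -0.347 0.913 -0.214
  outer loop
   vertex 1.6 3.2 1.2
   vertex 0.4 3.4 4.0
   vertex 5.0 4.4 0.8
  endloop
 endfacet
 facet normal -0.918 0.033 -0.396
  outer loop
   vertex 1.6 3.2 1.2
   vertex 1.4 0.0 1.4
   vertex 0.4 3.4 4.0
  endloop
 endfacet
 facet normal -0.097 -0.056 -0.994
  outer loop
   vertex 1.6 3.2 1.2
   vertex 5.0 4.4 0.8
   vertex 1.4 0.0 1.4
  endloop
 endfacet
 facet normal 0.242 -0.323 -0.915
  outer loop
   vertex 3.0 1.2 1.4
   vertex 1.4 0.0 1.4
   vertex 5.0 4.4 0.8
  endloop
 endfacet
 facet normal 0.999 -0.017 0.047
  outer loop
   vertex 4.8 0.8 3.8
   vertex 5.0 4.4 0.8
   vertex 4.8 3.6 4.8
  endloop
 endfacet
 facet normal 0.554 -0.280 0.784
  outer loop
   vertex 4.8 0.8 3.8
   vertex 4.8 3.6 4.8
   vertex 2.8 0.2 5.0
  endloop
 endfacet
 facet normal 0.645 -0.510 -0.569
  outer loop
   vertex 4.8 0.8 3.8
   vertex 3.0 1.2 1.4
   vertex 5.0 4.4 0.8
  endloop
 endfacet
 facet normal 0.261 -0.964 -0.048
  outer loop
   vertex 4.8 0.8 3.8
   vertex 2.8 0.2 5.0
   vertex 1.4 0.0 1.4
  endloop
 endfacet
 facet normal 0.518 -0.691 -0.504
  outer loop
   vertex 4.8 0.8 3.8
   vertex 1.4 0.0 1.4
   vertex 3.0 1.2 1.4
  endloop
 endfacet
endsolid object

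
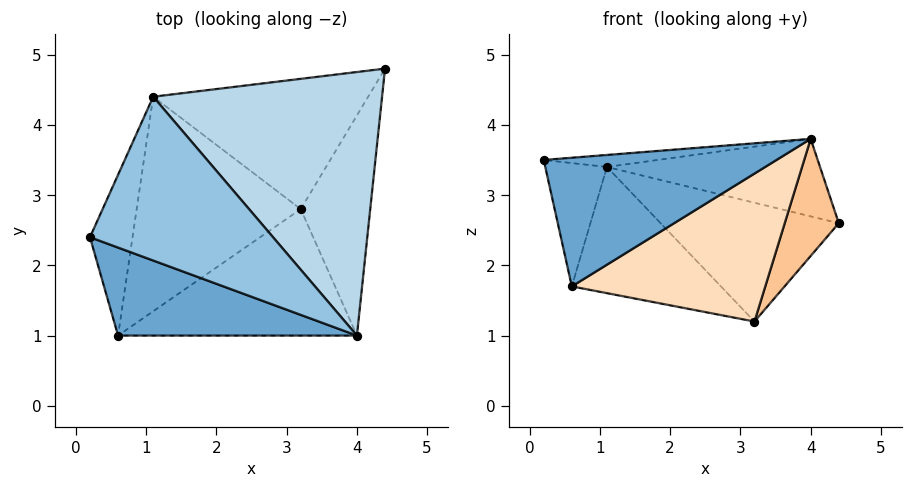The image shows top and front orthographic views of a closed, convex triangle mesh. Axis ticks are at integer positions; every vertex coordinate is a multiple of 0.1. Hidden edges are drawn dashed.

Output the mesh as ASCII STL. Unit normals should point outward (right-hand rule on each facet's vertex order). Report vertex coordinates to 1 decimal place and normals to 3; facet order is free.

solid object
 facet normal -0.329 -0.779 0.533
  outer loop
   vertex 0.6 1.0 1.7
   vertex 4.0 1.0 3.8
   vertex 0.2 2.4 3.5
  endloop
 endfacet
 facet normal -0.052 0.073 0.996
  outer loop
   vertex 1.1 4.4 3.4
   vertex 0.2 2.4 3.5
   vertex 4.0 1.0 3.8
  endloop
 endfacet
 facet normal 0.195 0.277 0.941
  outer loop
   vertex 1.1 4.4 3.4
   vertex 4.0 1.0 3.8
   vertex 4.4 4.8 2.6
  endloop
 endfacet
 facet normal -0.821 0.347 -0.452
  outer loop
   vertex 1.1 4.4 3.4
   vertex 0.6 1.0 1.7
   vertex 0.2 2.4 3.5
  endloop
 endfacet
 facet normal -0.252 0.652 -0.715
  outer loop
   vertex 3.2 2.8 1.2
   vertex 1.1 4.4 3.4
   vertex 4.4 4.8 2.6
  endloop
 endfacet
 facet normal -0.459 0.450 -0.766
  outer loop
   vertex 3.2 2.8 1.2
   vertex 0.6 1.0 1.7
   vertex 1.1 4.4 3.4
  endloop
 endfacet
 facet normal 0.876 -0.227 -0.426
  outer loop
   vertex 3.2 2.8 1.2
   vertex 4.4 4.8 2.6
   vertex 4.0 1.0 3.8
  endloop
 endfacet
 facet normal 0.372 -0.705 -0.603
  outer loop
   vertex 3.2 2.8 1.2
   vertex 4.0 1.0 3.8
   vertex 0.6 1.0 1.7
  endloop
 endfacet
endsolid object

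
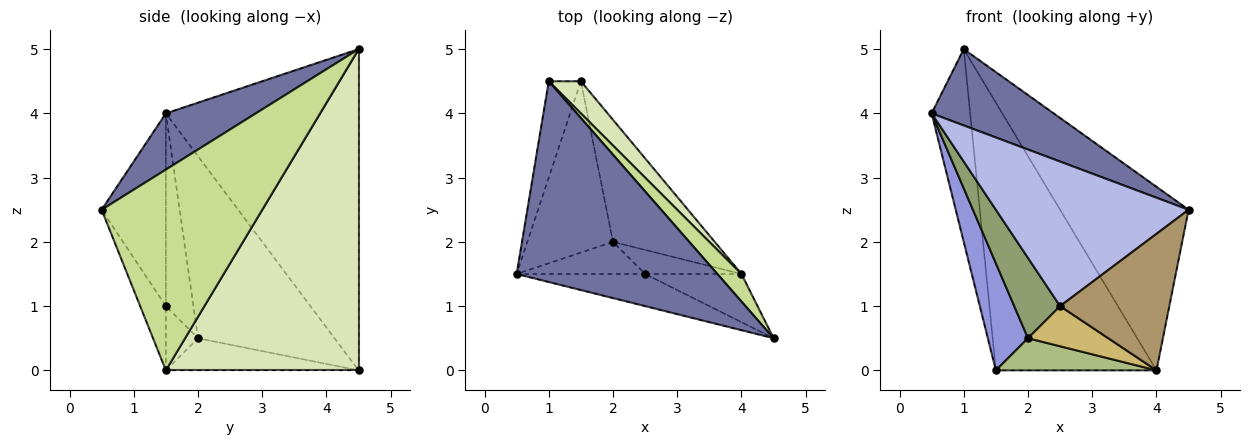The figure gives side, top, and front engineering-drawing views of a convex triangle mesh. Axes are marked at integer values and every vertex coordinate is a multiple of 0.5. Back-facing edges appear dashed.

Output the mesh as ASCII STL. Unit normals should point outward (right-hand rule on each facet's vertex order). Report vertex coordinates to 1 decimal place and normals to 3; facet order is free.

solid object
 facet normal 0.253 -0.344 0.904
  outer loop
   vertex 1.0 4.5 5.0
   vertex 0.5 1.5 4.0
   vertex 4.5 0.5 2.5
  endloop
 endfacet
 facet normal -0.976 0.195 -0.098
  outer loop
   vertex 1.0 4.5 5.0
   vertex 1.5 4.5 0.0
   vertex 0.5 1.5 4.0
  endloop
 endfacet
 facet normal -0.874 -0.257 -0.411
  outer loop
   vertex 2.0 2.0 0.5
   vertex 0.5 1.5 4.0
   vertex 1.5 4.5 0.0
  endloop
 endfacet
 facet normal -0.309 -0.928 -0.206
  outer loop
   vertex 2.5 1.5 1.0
   vertex 4.5 0.5 2.5
   vertex 0.5 1.5 4.0
  endloop
 endfacet
 facet normal -0.487 -0.811 -0.324
  outer loop
   vertex 2.5 1.5 1.0
   vertex 0.5 1.5 4.0
   vertex 2.0 2.0 0.5
  endloop
 endfacet
 facet normal -0.292 -0.243 -0.925
  outer loop
   vertex 4.0 1.5 0.0
   vertex 2.0 2.0 0.5
   vertex 1.5 4.5 0.0
  endloop
 endfacet
 facet normal 0.777 0.622 0.093
  outer loop
   vertex 4.0 1.5 0.0
   vertex 1.0 4.5 5.0
   vertex 4.5 0.5 2.5
  endloop
 endfacet
 facet normal 0.766 0.638 0.077
  outer loop
   vertex 4.0 1.5 0.0
   vertex 1.5 4.5 0.0
   vertex 1.0 4.5 5.0
  endloop
 endfacet
 facet normal -0.217 -0.921 -0.325
  outer loop
   vertex 4.0 1.5 0.0
   vertex 4.5 0.5 2.5
   vertex 2.5 1.5 1.0
  endloop
 endfacet
 facet normal -0.324 -0.811 -0.487
  outer loop
   vertex 4.0 1.5 0.0
   vertex 2.5 1.5 1.0
   vertex 2.0 2.0 0.5
  endloop
 endfacet
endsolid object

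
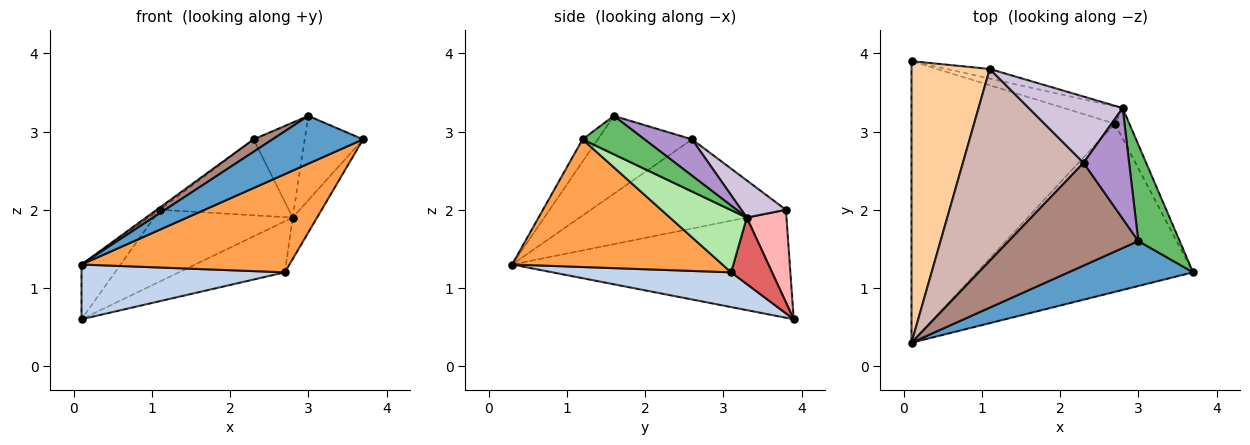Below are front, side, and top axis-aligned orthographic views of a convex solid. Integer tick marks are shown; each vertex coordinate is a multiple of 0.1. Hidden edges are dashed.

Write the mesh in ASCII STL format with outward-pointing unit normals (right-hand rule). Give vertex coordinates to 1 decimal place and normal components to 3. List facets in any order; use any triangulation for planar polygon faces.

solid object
 facet normal -0.122 -0.723 0.680
  outer loop
   vertex 3.0 1.6 3.2
   vertex 0.1 0.3 1.3
   vertex 3.7 1.2 2.9
  endloop
 endfacet
 facet normal 0.165 -0.188 -0.968
  outer loop
   vertex 2.7 3.1 1.2
   vertex 0.1 0.3 1.3
   vertex 0.1 3.9 0.6
  endloop
 endfacet
 facet normal 0.454 -0.449 -0.769
  outer loop
   vertex 2.7 3.1 1.2
   vertex 3.7 1.2 2.9
   vertex 0.1 0.3 1.3
  endloop
 endfacet
 facet normal -0.805 0.113 0.583
  outer loop
   vertex 1.1 3.8 2.0
   vertex 0.1 3.9 0.6
   vertex 0.1 0.3 1.3
  endloop
 endfacet
 facet normal 0.573 0.539 0.617
  outer loop
   vertex 2.8 3.3 1.9
   vertex 3.0 1.6 3.2
   vertex 3.7 1.2 2.9
  endloop
 endfacet
 facet normal 0.930 0.295 -0.217
  outer loop
   vertex 2.8 3.3 1.9
   vertex 3.7 1.2 2.9
   vertex 2.7 3.1 1.2
  endloop
 endfacet
 facet normal 0.343 0.889 -0.303
  outer loop
   vertex 2.8 3.3 1.9
   vertex 2.7 3.1 1.2
   vertex 0.1 3.9 0.6
  endloop
 endfacet
 facet normal 0.273 0.954 -0.127
  outer loop
   vertex 2.8 3.3 1.9
   vertex 0.1 3.9 0.6
   vertex 1.1 3.8 2.0
  endloop
 endfacet
 facet normal 0.518 0.557 0.649
  outer loop
   vertex 2.3 2.6 2.9
   vertex 3.0 1.6 3.2
   vertex 2.8 3.3 1.9
  endloop
 endfacet
 facet normal 0.252 0.729 0.636
  outer loop
   vertex 2.3 2.6 2.9
   vertex 2.8 3.3 1.9
   vertex 1.1 3.8 2.0
  endloop
 endfacet
 facet normal -0.512 -0.103 0.853
  outer loop
   vertex 2.3 2.6 2.9
   vertex 0.1 0.3 1.3
   vertex 3.0 1.6 3.2
  endloop
 endfacet
 facet normal -0.594 0.009 0.804
  outer loop
   vertex 2.3 2.6 2.9
   vertex 1.1 3.8 2.0
   vertex 0.1 0.3 1.3
  endloop
 endfacet
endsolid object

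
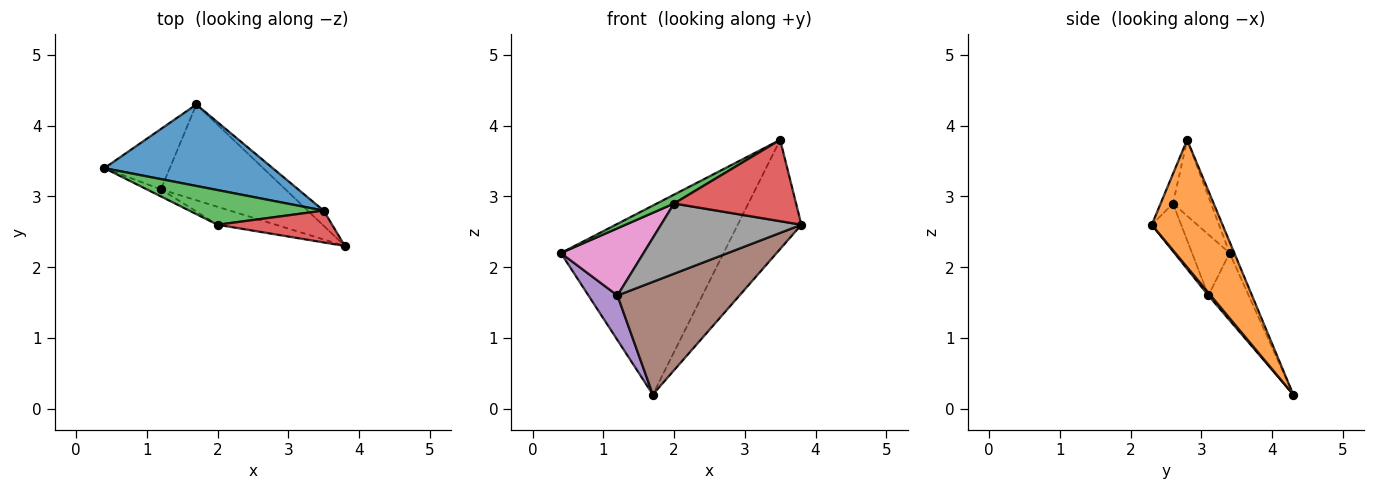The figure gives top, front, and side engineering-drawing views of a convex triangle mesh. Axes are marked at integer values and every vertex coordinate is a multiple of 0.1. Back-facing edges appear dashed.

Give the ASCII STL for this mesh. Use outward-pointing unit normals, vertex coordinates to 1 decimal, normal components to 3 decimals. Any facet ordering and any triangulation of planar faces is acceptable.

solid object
 facet normal -0.027 0.918 0.396
  outer loop
   vertex 3.5 2.8 3.8
   vertex 1.7 4.3 0.2
   vertex 0.4 3.4 2.2
  endloop
 endfacet
 facet normal 0.740 0.666 -0.093
  outer loop
   vertex 3.5 2.8 3.8
   vertex 3.8 2.3 2.6
   vertex 1.7 4.3 0.2
  endloop
 endfacet
 facet normal -0.481 -0.218 0.849
  outer loop
   vertex 2.0 2.6 2.9
   vertex 3.5 2.8 3.8
   vertex 0.4 3.4 2.2
  endloop
 endfacet
 facet normal -0.094 -0.927 0.363
  outer loop
   vertex 2.0 2.6 2.9
   vertex 3.8 2.3 2.6
   vertex 3.5 2.8 3.8
  endloop
 endfacet
 facet normal -0.637 -0.458 -0.620
  outer loop
   vertex 1.2 3.1 1.6
   vertex 0.4 3.4 2.2
   vertex 1.7 4.3 0.2
  endloop
 endfacet
 facet normal 0.015 -0.762 -0.648
  outer loop
   vertex 1.2 3.1 1.6
   vertex 1.7 4.3 0.2
   vertex 3.8 2.3 2.6
  endloop
 endfacet
 facet normal -0.411 -0.906 -0.095
  outer loop
   vertex 1.2 3.1 1.6
   vertex 2.0 2.6 2.9
   vertex 0.4 3.4 2.2
  endloop
 endfacet
 facet normal -0.199 -0.949 -0.243
  outer loop
   vertex 1.2 3.1 1.6
   vertex 3.8 2.3 2.6
   vertex 2.0 2.6 2.9
  endloop
 endfacet
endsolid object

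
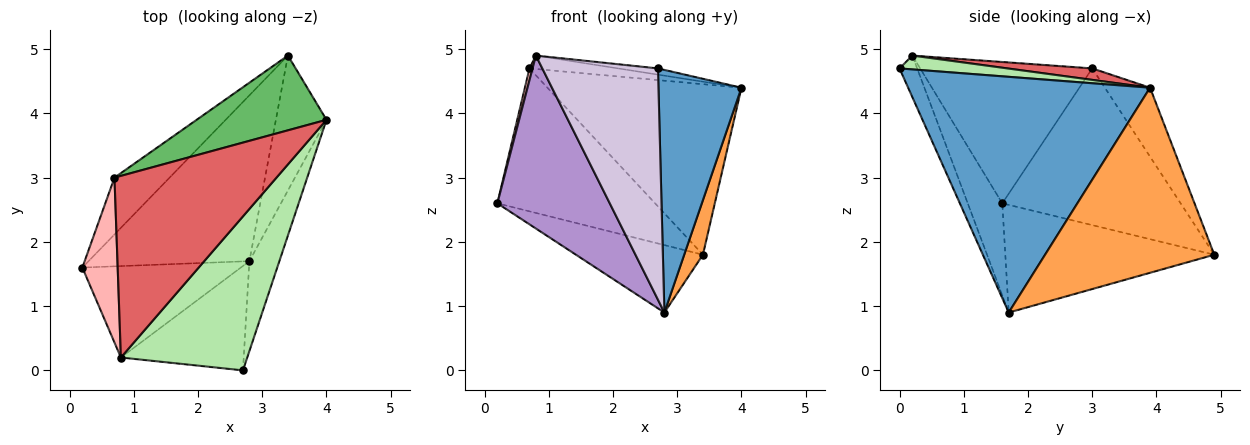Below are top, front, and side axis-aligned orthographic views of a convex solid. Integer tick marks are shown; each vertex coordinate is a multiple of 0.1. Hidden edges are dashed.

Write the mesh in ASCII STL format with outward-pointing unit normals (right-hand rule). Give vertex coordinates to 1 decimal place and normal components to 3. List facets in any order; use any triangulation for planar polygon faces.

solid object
 facet normal 0.939 -0.322 -0.119
  outer loop
   vertex 2.8 1.7 0.9
   vertex 4.0 3.9 4.4
   vertex 2.7 0.0 4.7
  endloop
 endfacet
 facet normal -0.527 0.320 -0.787
  outer loop
   vertex 3.4 4.9 1.8
   vertex 2.8 1.7 0.9
   vertex 0.2 1.6 2.6
  endloop
 endfacet
 facet normal 0.959 -0.106 -0.262
  outer loop
   vertex 3.4 4.9 1.8
   vertex 4.0 3.9 4.4
   vertex 2.8 1.7 0.9
  endloop
 endfacet
 facet normal -0.724 0.641 -0.255
  outer loop
   vertex 0.7 3.0 4.7
   vertex 3.4 4.9 1.8
   vertex 0.2 1.6 2.6
  endloop
 endfacet
 facet normal -0.209 0.896 0.393
  outer loop
   vertex 0.7 3.0 4.7
   vertex 4.0 3.9 4.4
   vertex 3.4 4.9 1.8
  endloop
 endfacet
 facet normal 0.109 0.040 0.993
  outer loop
   vertex 0.8 0.2 4.9
   vertex 2.7 0.0 4.7
   vertex 4.0 3.9 4.4
  endloop
 endfacet
 facet normal 0.070 0.074 0.995
  outer loop
   vertex 0.8 0.2 4.9
   vertex 4.0 3.9 4.4
   vertex 0.7 3.0 4.7
  endloop
 endfacet
 facet normal -0.970 -0.017 0.242
  outer loop
   vertex 0.8 0.2 4.9
   vertex 0.7 3.0 4.7
   vertex 0.2 1.6 2.6
  endloop
 endfacet
 facet normal -0.262 -0.853 -0.451
  outer loop
   vertex 0.8 0.2 4.9
   vertex 0.2 1.6 2.6
   vertex 2.8 1.7 0.9
  endloop
 endfacet
 facet normal -0.138 -0.903 -0.407
  outer loop
   vertex 0.8 0.2 4.9
   vertex 2.8 1.7 0.9
   vertex 2.7 0.0 4.7
  endloop
 endfacet
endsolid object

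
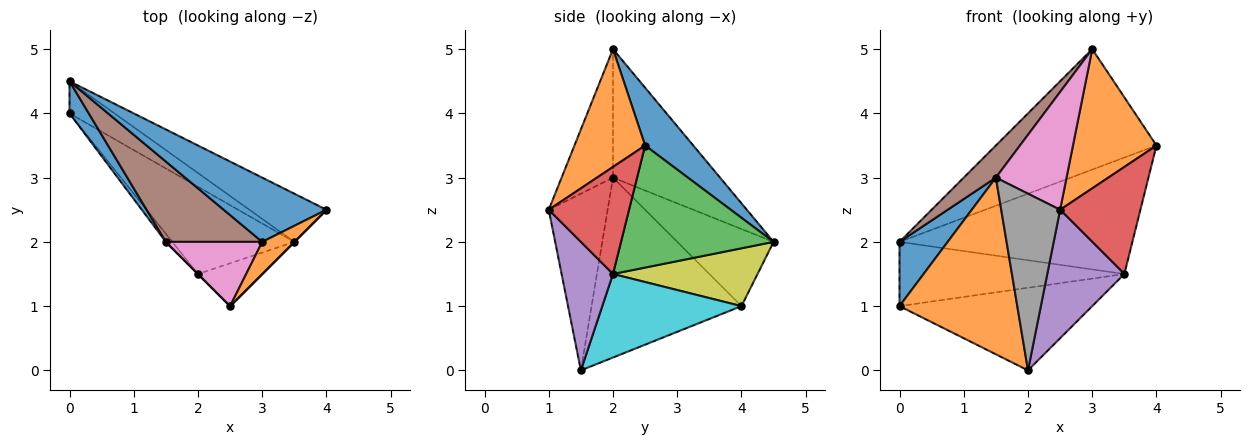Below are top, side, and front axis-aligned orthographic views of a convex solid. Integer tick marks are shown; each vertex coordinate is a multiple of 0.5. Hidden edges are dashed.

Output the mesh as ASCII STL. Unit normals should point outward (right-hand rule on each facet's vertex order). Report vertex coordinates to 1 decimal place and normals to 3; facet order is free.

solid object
 facet normal 0.256 0.853 0.455
  outer loop
   vertex 3.0 2.0 5.0
   vertex 4.0 2.5 3.5
   vertex 0.0 4.5 2.0
  endloop
 endfacet
 facet normal 0.636 -0.752 0.173
  outer loop
   vertex 3.0 2.0 5.0
   vertex 2.5 1.0 2.5
   vertex 4.0 2.5 3.5
  endloop
 endfacet
 facet normal 0.518 0.790 -0.327
  outer loop
   vertex 3.5 2.0 1.5
   vertex 0.0 4.5 2.0
   vertex 4.0 2.5 3.5
  endloop
 endfacet
 facet normal 0.707 -0.707 0.000
  outer loop
   vertex 3.5 2.0 1.5
   vertex 4.0 2.5 3.5
   vertex 2.5 1.0 2.5
  endloop
 endfacet
 facet normal 0.535 -0.802 -0.267
  outer loop
   vertex 3.5 2.0 1.5
   vertex 2.5 1.0 2.5
   vertex 2.0 1.5 0.0
  endloop
 endfacet
 facet normal -0.778 -0.233 0.583
  outer loop
   vertex 1.5 2.0 3.0
   vertex 3.0 2.0 5.0
   vertex 0.0 4.5 2.0
  endloop
 endfacet
 facet normal -0.538 -0.740 0.404
  outer loop
   vertex 1.5 2.0 3.0
   vertex 2.5 1.0 2.5
   vertex 3.0 2.0 5.0
  endloop
 endfacet
 facet normal -0.707 -0.707 0.000
  outer loop
   vertex 1.5 2.0 3.0
   vertex 2.0 1.5 0.0
   vertex 2.5 1.0 2.5
  endloop
 endfacet
 facet normal 0.498 0.775 -0.388
  outer loop
   vertex 0.0 4.0 1.0
   vertex 0.0 4.5 2.0
   vertex 3.5 2.0 1.5
  endloop
 endfacet
 facet normal 0.445 0.616 -0.650
  outer loop
   vertex 0.0 4.0 1.0
   vertex 3.5 2.0 1.5
   vertex 2.0 1.5 0.0
  endloop
 endfacet
 facet normal -0.873 -0.436 0.218
  outer loop
   vertex 0.0 4.0 1.0
   vertex 1.5 2.0 3.0
   vertex 0.0 4.5 2.0
  endloop
 endfacet
 facet normal -0.786 -0.618 -0.028
  outer loop
   vertex 0.0 4.0 1.0
   vertex 2.0 1.5 0.0
   vertex 1.5 2.0 3.0
  endloop
 endfacet
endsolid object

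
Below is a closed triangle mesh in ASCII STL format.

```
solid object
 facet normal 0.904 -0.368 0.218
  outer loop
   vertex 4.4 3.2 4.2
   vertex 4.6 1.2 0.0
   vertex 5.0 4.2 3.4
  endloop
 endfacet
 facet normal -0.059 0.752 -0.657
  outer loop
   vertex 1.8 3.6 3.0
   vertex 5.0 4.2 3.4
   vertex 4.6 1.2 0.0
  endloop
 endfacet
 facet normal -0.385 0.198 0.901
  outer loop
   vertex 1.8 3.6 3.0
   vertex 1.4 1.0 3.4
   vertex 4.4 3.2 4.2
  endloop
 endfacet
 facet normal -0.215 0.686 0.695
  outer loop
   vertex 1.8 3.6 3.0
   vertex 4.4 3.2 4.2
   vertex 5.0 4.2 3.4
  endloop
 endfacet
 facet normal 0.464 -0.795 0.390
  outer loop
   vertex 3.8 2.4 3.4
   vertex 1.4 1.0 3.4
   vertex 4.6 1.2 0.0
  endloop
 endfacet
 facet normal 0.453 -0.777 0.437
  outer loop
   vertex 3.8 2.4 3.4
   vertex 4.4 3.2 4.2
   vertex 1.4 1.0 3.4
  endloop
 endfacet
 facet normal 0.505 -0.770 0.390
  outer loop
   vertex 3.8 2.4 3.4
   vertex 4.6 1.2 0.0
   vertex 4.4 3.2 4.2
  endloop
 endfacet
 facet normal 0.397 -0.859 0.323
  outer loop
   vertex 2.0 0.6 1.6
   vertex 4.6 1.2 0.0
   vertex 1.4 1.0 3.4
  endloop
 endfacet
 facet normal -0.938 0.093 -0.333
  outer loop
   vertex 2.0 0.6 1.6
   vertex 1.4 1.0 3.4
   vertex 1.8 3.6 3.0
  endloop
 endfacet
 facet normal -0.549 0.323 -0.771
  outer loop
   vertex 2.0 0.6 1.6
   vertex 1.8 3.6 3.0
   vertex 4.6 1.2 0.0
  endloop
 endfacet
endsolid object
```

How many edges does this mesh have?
15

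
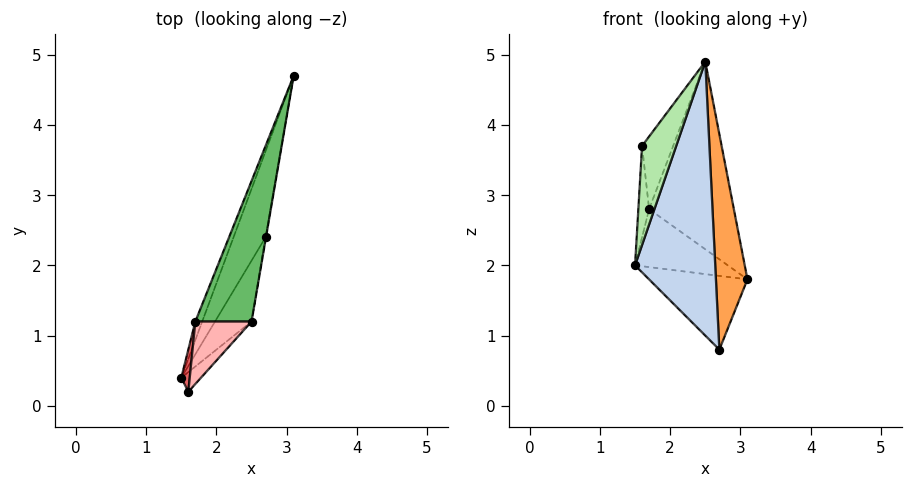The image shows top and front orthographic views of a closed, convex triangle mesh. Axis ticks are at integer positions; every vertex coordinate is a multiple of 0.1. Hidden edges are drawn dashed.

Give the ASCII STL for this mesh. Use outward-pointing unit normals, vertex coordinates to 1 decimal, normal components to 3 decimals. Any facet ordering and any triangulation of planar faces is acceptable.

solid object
 facet normal -0.879 0.310 -0.362
  outer loop
   vertex 2.7 2.4 0.8
   vertex 1.5 0.4 2.0
   vertex 3.1 4.7 1.8
  endloop
 endfacet
 facet normal 0.816 -0.565 -0.125
  outer loop
   vertex 2.7 2.4 0.8
   vertex 2.5 1.2 4.9
   vertex 1.5 0.4 2.0
  endloop
 endfacet
 facet normal 0.985 -0.171 -0.002
  outer loop
   vertex 2.7 2.4 0.8
   vertex 3.1 4.7 1.8
   vertex 2.5 1.2 4.9
  endloop
 endfacet
 facet normal -0.933 0.342 -0.109
  outer loop
   vertex 1.7 1.2 2.8
   vertex 3.1 4.7 1.8
   vertex 1.5 0.4 2.0
  endloop
 endfacet
 facet normal -0.844 0.429 0.321
  outer loop
   vertex 1.7 1.2 2.8
   vertex 2.5 1.2 4.9
   vertex 3.1 4.7 1.8
  endloop
 endfacet
 facet normal 0.803 -0.584 -0.116
  outer loop
   vertex 1.6 0.2 3.7
   vertex 1.5 0.4 2.0
   vertex 2.5 1.2 4.9
  endloop
 endfacet
 facet normal -0.983 0.168 0.078
  outer loop
   vertex 1.6 0.2 3.7
   vertex 1.7 1.2 2.8
   vertex 1.5 0.4 2.0
  endloop
 endfacet
 facet normal -0.863 0.382 0.329
  outer loop
   vertex 1.6 0.2 3.7
   vertex 2.5 1.2 4.9
   vertex 1.7 1.2 2.8
  endloop
 endfacet
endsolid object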